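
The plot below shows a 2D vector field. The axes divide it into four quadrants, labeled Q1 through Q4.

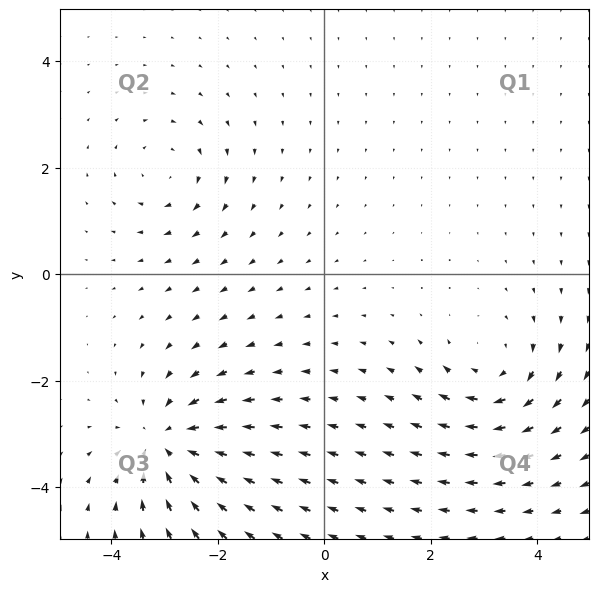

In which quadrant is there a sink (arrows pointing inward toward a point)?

The sink sits at approximately (-2.9, -3.2), which lies in quadrant Q3. The divergence there is about -5, negative as expected for a sink.

Q3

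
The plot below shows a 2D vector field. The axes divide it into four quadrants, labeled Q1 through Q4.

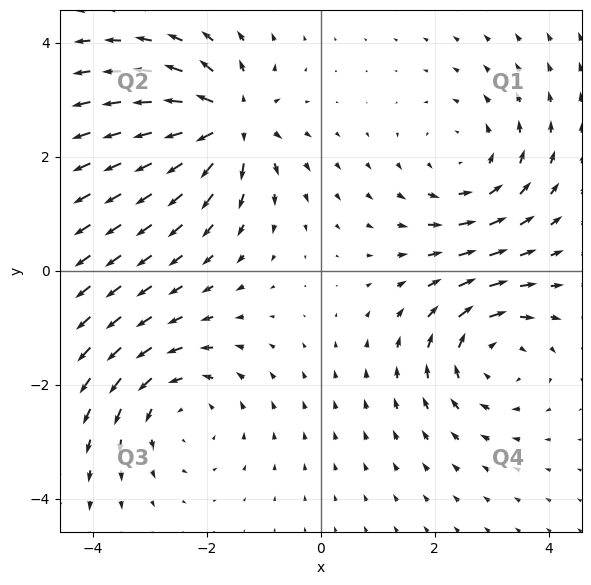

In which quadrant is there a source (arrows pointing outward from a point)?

The source sits at approximately (-1.6, 2.6), which lies in quadrant Q2. The divergence there is about +5, positive as expected for a source.

Q2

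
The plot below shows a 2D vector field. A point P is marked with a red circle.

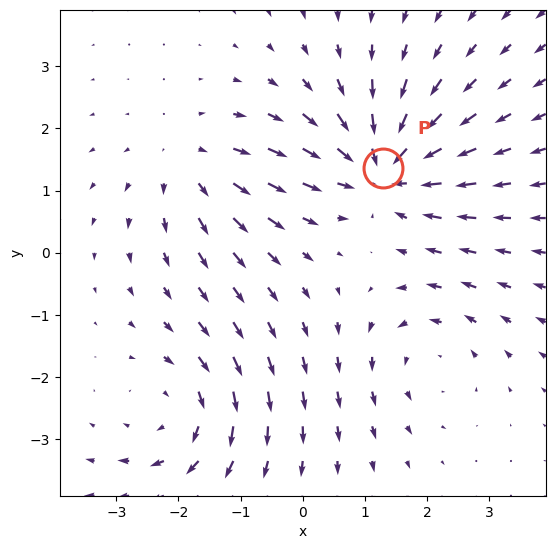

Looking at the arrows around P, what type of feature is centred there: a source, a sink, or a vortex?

sink

At P (1.3, 1.4) the arrows converge inward. Divergence about -5, curl ≈0 — negative divergence with near-zero curl is a sink.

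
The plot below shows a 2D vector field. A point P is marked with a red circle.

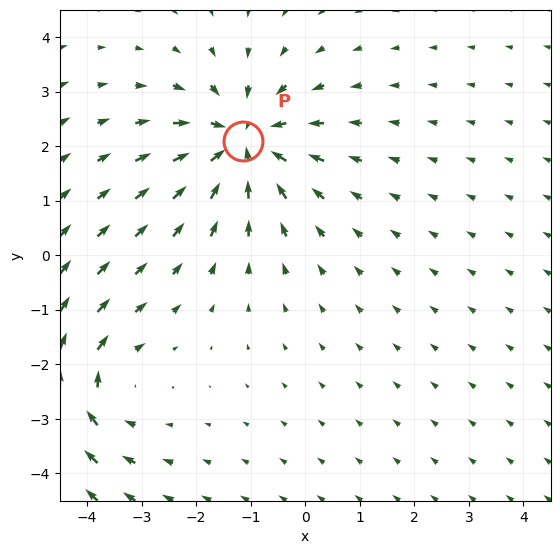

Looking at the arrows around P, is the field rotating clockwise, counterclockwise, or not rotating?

Near P at (-1.1, 2.1) the arrows show no circulation. The curl there is ≈0.

not rotating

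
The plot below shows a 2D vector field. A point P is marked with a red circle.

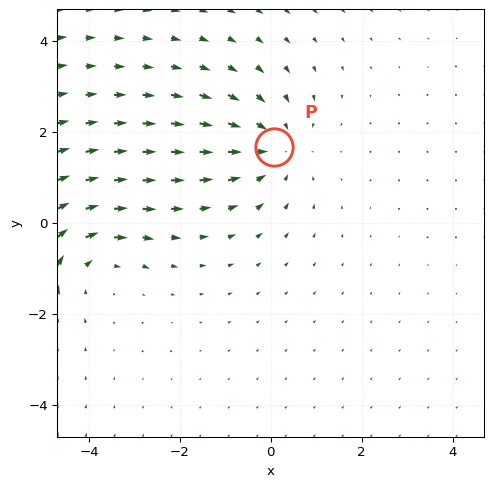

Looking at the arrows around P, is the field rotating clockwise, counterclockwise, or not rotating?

not rotating

Near P at (0.1, 1.7) the arrows show no circulation. The curl there is ≈0.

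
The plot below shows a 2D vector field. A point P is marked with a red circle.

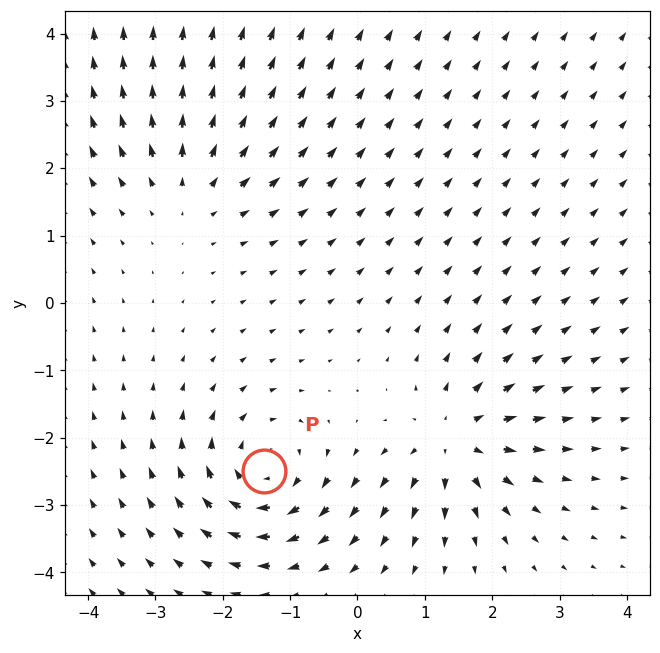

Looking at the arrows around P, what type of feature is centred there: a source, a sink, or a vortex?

At P (-1.4, -2.5) the arrows circulate clockwise. Divergence ≈0, curl about -5 — near-zero divergence with nonzero curl is a vortex.

vortex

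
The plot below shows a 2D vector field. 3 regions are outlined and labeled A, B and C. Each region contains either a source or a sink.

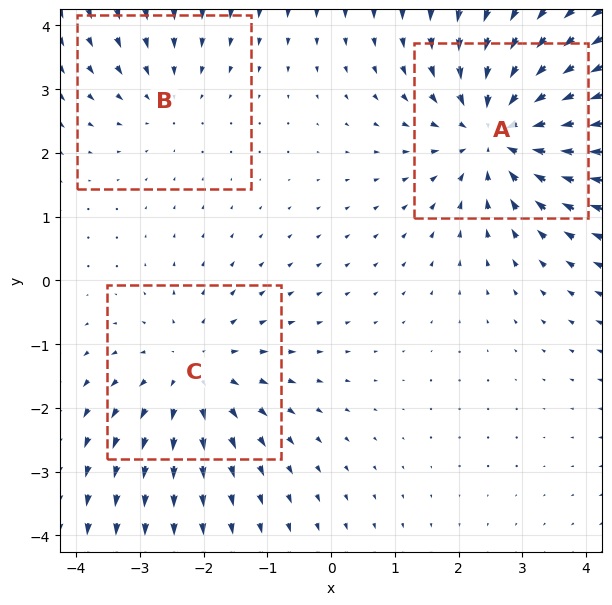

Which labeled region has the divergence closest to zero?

B

Divergence at each region's feature centre — A: about -4, B: about -2, C: about +3. Region B is closest to zero.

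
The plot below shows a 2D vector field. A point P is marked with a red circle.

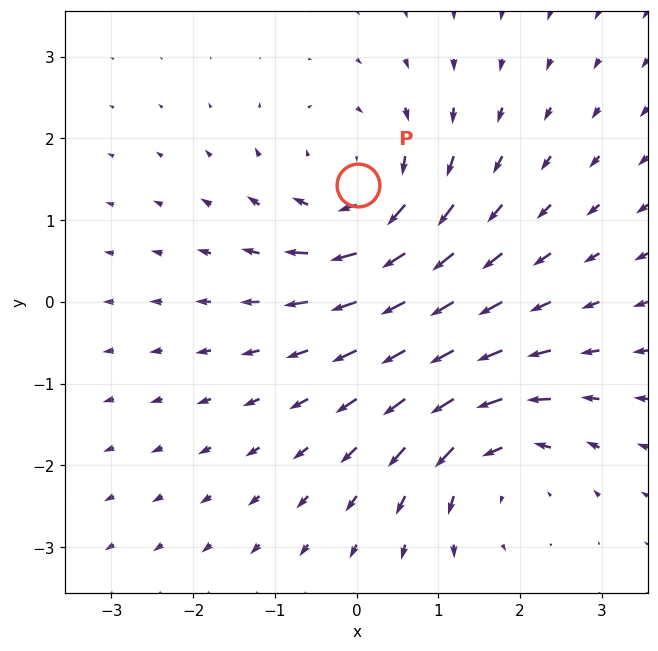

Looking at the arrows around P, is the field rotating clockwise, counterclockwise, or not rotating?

clockwise

Near P at (0.0, 1.4) the arrows circulate clockwise. The curl (z-component) there is about -5; negative curl means clockwise rotation.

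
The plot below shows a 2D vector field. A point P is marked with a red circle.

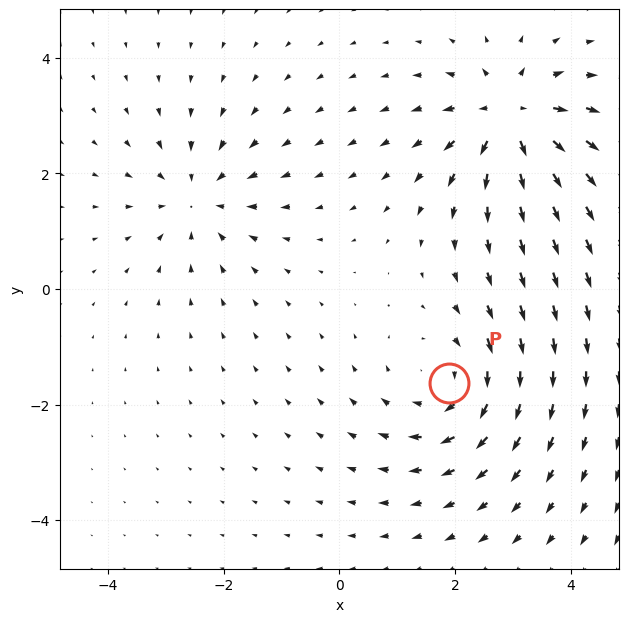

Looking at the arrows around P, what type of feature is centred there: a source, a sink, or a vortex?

vortex

At P (1.9, -1.6) the arrows circulate clockwise. Divergence ≈0, curl about -4 — near-zero divergence with nonzero curl is a vortex.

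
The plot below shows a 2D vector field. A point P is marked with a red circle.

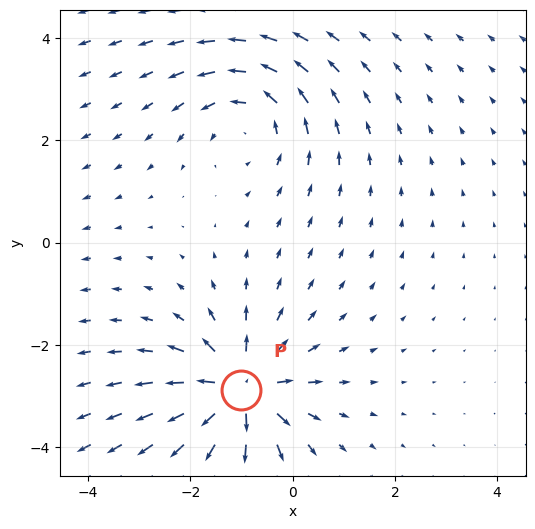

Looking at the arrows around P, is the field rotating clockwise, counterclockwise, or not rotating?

not rotating

Near P at (-1.0, -2.9) the arrows show no circulation. The curl there is ≈0.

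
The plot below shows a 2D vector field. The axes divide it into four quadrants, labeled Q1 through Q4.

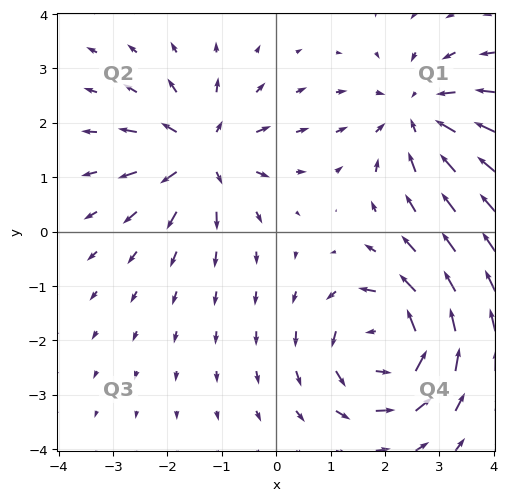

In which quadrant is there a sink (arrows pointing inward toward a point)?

The sink sits at approximately (2.6, 2.1), which lies in quadrant Q1. The divergence there is about -3, negative as expected for a sink.

Q1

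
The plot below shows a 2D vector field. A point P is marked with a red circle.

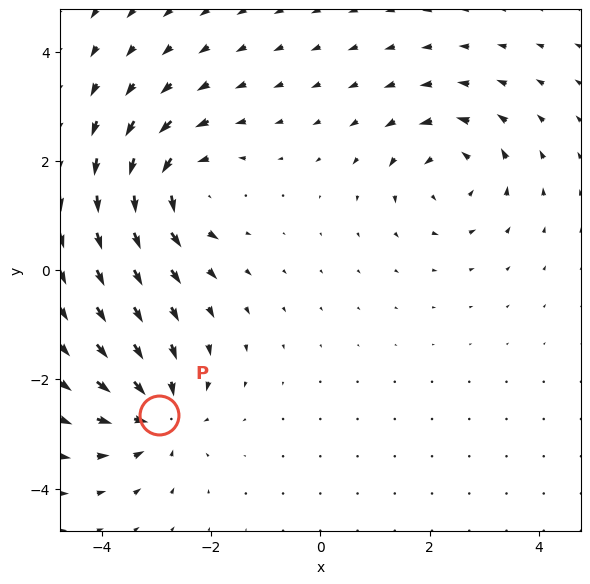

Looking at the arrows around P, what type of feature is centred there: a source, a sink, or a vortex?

At P (-3.0, -2.6) the arrows converge inward. Divergence about -5, curl ≈0 — negative divergence with near-zero curl is a sink.

sink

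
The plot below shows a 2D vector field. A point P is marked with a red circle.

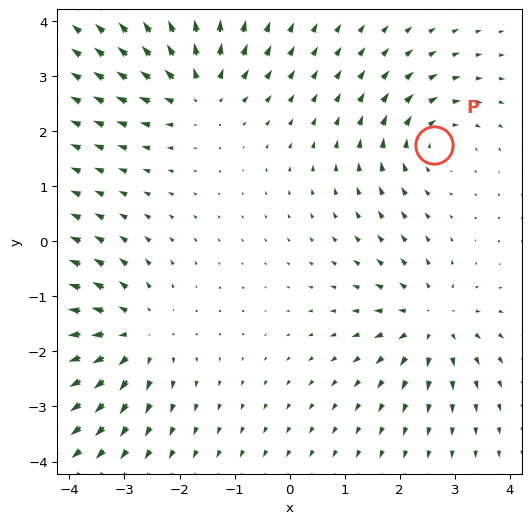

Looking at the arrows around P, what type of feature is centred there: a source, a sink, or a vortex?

vortex

At P (2.6, 1.8) the arrows circulate clockwise. Divergence ≈0, curl about -4 — near-zero divergence with nonzero curl is a vortex.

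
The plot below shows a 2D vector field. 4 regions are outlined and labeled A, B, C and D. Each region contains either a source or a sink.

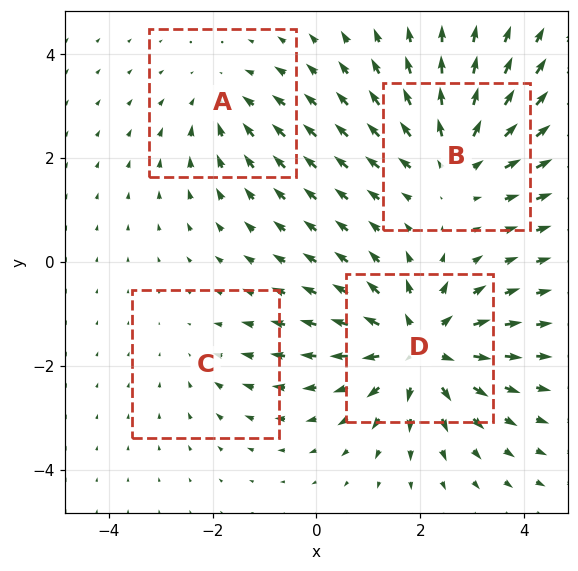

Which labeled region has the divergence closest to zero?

C

Divergence at each region's feature centre — A: about -3, B: about +5, C: about -2, D: about +6. Region C is closest to zero.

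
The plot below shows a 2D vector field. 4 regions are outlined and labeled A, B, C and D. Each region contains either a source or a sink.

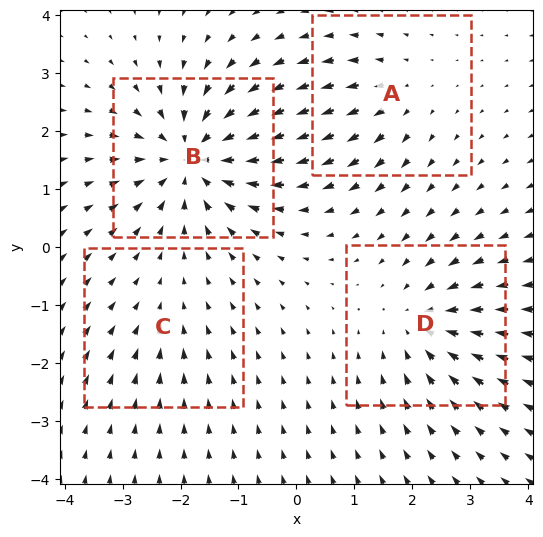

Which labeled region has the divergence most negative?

B

Divergence at each region's feature centre — A: about +3, B: about -7, C: about -2, D: about -5. Region B is most negative.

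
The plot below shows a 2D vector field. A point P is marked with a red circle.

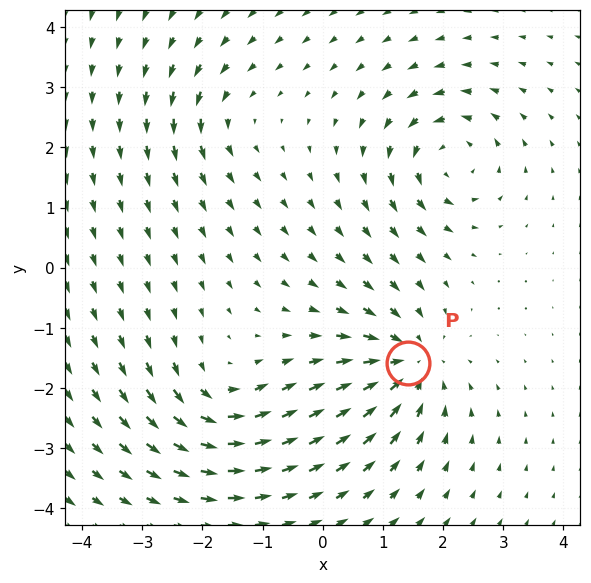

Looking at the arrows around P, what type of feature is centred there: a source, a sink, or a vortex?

sink

At P (1.4, -1.6) the arrows converge inward. Divergence about -6, curl ≈0 — negative divergence with near-zero curl is a sink.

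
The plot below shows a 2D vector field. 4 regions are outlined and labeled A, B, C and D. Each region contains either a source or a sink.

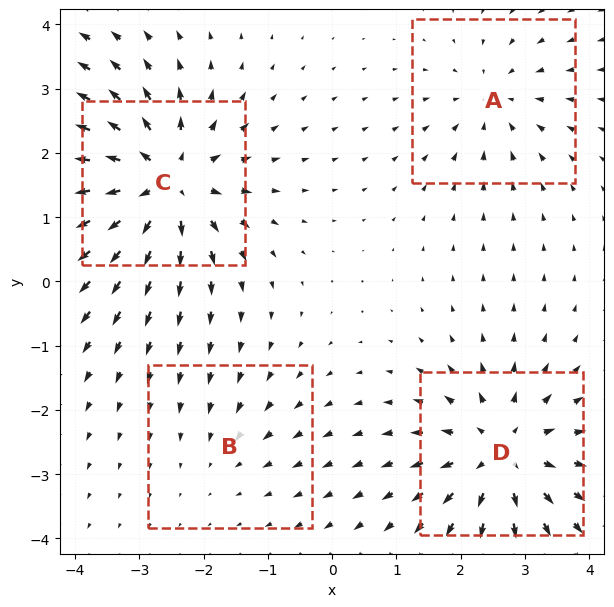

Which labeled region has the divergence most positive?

Divergence at each region's feature centre — A: about -4, B: about -2, C: about +7, D: about +6. Region C is most positive.

C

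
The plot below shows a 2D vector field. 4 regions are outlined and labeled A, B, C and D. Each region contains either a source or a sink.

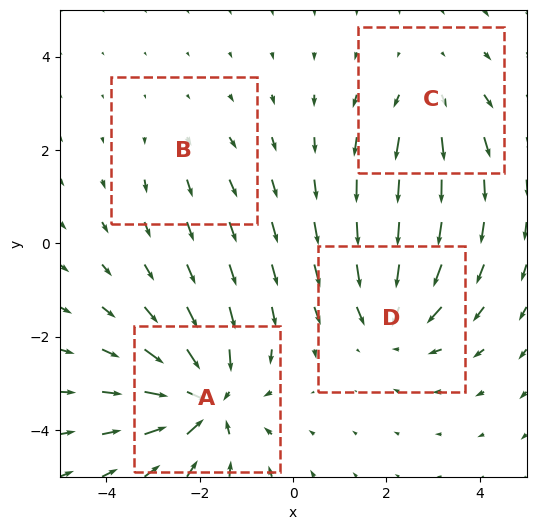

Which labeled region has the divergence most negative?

Divergence at each region's feature centre — A: about -6, B: about +2, C: about +3, D: about -4. Region A is most negative.

A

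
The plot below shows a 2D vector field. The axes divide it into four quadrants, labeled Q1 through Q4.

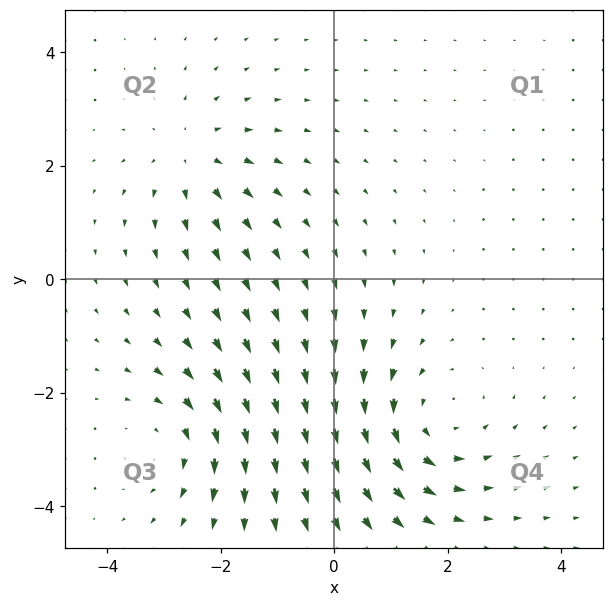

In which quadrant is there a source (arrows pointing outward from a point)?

The source sits at approximately (-2.5, 2.2), which lies in quadrant Q2. The divergence there is about +3, positive as expected for a source.

Q2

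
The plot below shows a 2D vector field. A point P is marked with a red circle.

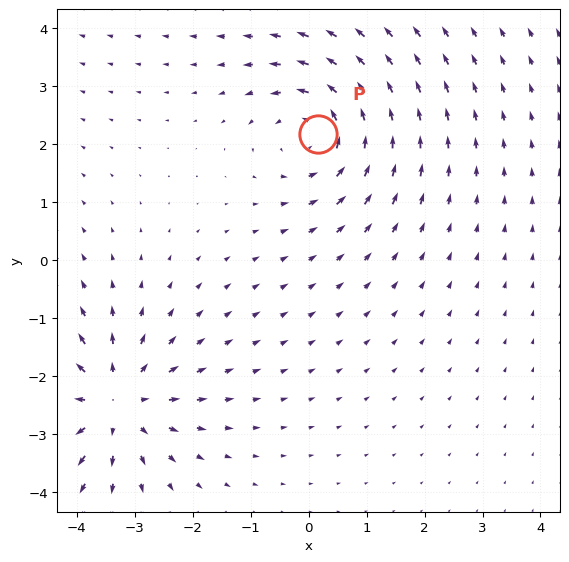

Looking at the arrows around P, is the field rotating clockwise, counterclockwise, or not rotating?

Near P at (0.2, 2.2) the arrows circulate counterclockwise. The curl (z-component) there is about +3; positive curl means counterclockwise rotation.

counterclockwise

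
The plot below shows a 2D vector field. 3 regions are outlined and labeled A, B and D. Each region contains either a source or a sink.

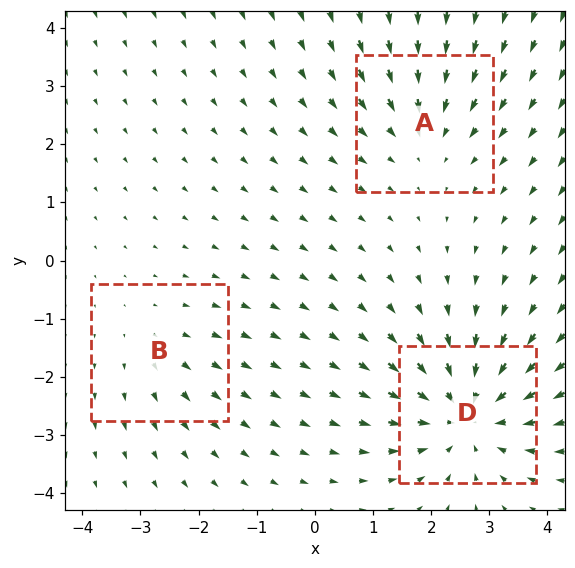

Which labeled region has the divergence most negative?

D

Divergence at each region's feature centre — A: about -3, B: about +2, D: about -5. Region D is most negative.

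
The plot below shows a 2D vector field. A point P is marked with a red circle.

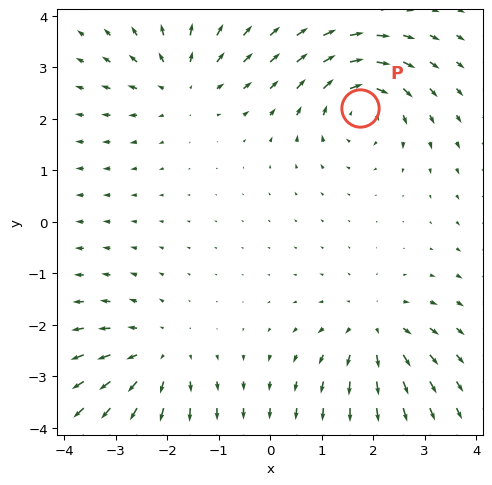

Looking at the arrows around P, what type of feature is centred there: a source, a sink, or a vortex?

vortex

At P (1.7, 2.2) the arrows circulate clockwise. Divergence ≈0, curl about -7 — near-zero divergence with nonzero curl is a vortex.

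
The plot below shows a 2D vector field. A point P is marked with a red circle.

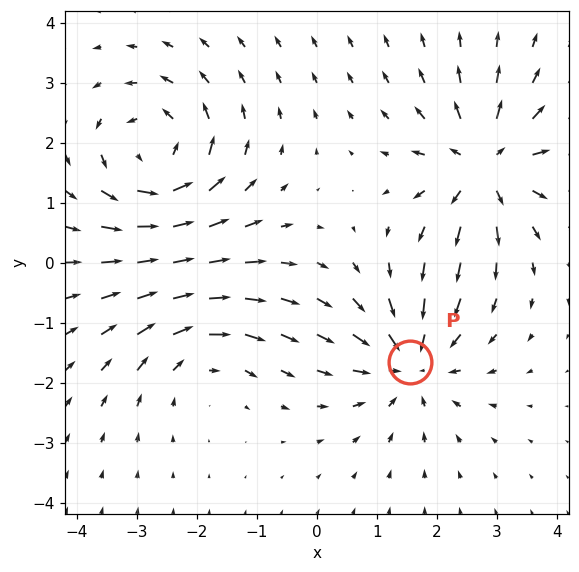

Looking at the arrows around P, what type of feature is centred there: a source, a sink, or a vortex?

sink

At P (1.6, -1.7) the arrows converge inward. Divergence about -5, curl ≈0 — negative divergence with near-zero curl is a sink.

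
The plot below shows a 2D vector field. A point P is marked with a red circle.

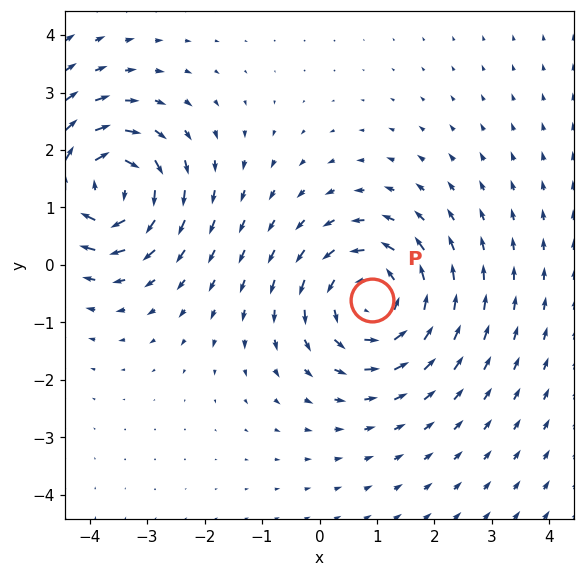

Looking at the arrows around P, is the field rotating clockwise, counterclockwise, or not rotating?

Near P at (0.9, -0.6) the arrows circulate counterclockwise. The curl (z-component) there is about +4; positive curl means counterclockwise rotation.

counterclockwise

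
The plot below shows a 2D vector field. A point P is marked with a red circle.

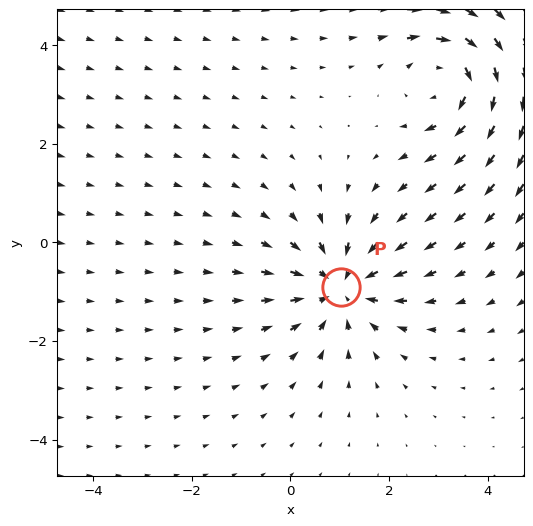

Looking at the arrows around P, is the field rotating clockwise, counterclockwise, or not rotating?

Near P at (1.0, -0.9) the arrows show no circulation. The curl there is ≈0.

not rotating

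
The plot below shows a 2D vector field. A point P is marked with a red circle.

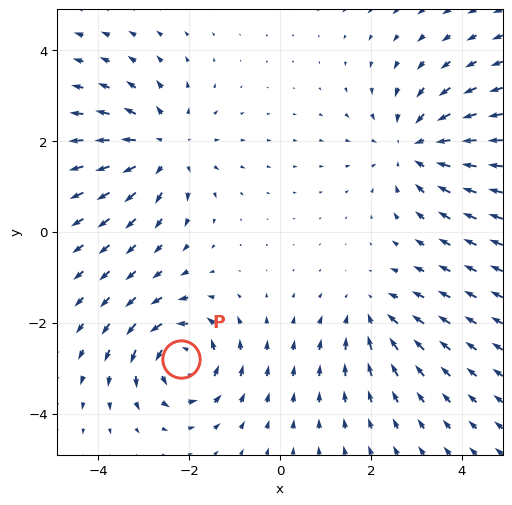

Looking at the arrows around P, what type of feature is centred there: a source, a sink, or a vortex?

vortex

At P (-2.2, -2.8) the arrows circulate counterclockwise. Divergence ≈0, curl about +5 — near-zero divergence with nonzero curl is a vortex.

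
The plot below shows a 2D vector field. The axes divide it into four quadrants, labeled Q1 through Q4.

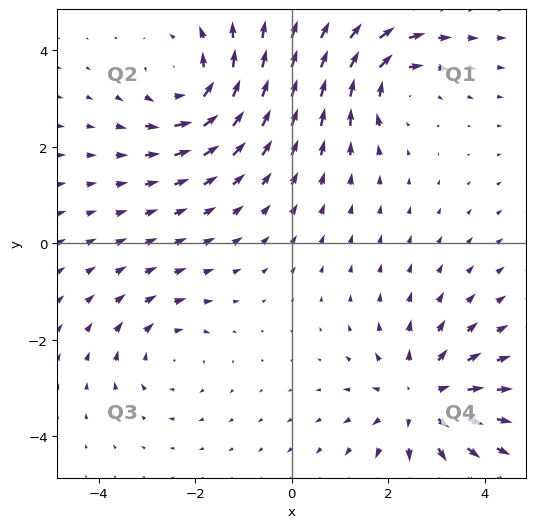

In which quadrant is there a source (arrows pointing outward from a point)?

Q4

The source sits at approximately (2.7, -3.2), which lies in quadrant Q4. The divergence there is about +4, positive as expected for a source.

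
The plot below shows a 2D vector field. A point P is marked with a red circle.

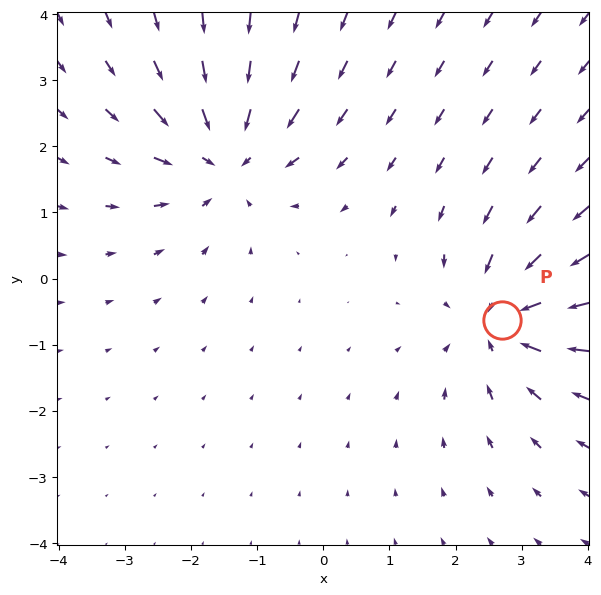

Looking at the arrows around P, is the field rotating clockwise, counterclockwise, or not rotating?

Near P at (2.7, -0.6) the arrows show no circulation. The curl there is ≈0.

not rotating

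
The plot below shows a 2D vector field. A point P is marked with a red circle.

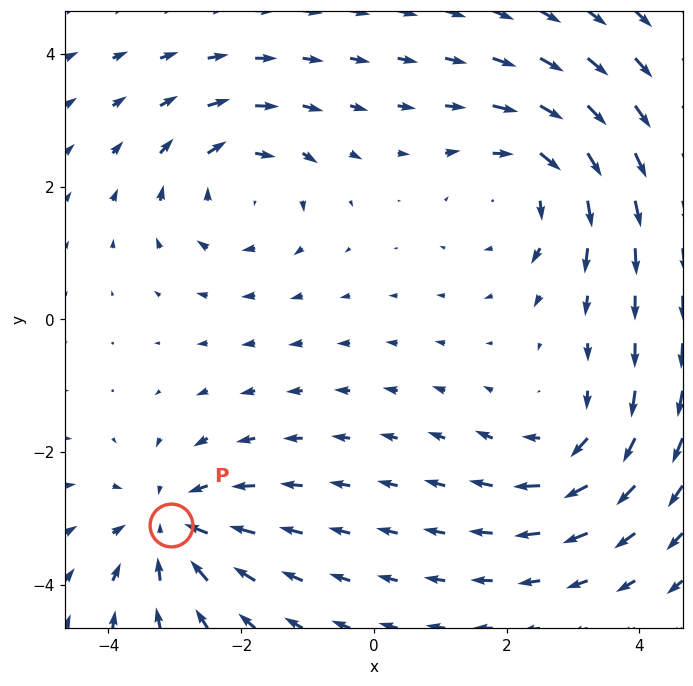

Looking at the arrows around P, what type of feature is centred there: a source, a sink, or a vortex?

sink

At P (-3.1, -3.1) the arrows converge inward. Divergence about -5, curl ≈0 — negative divergence with near-zero curl is a sink.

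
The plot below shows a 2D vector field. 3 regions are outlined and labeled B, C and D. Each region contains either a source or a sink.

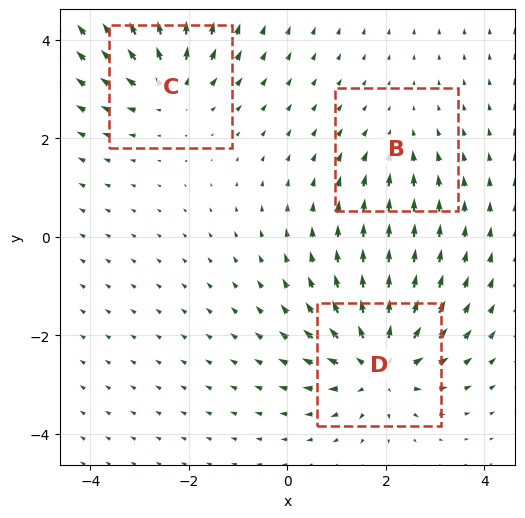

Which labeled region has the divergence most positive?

Divergence at each region's feature centre — B: about -2, C: about +4, D: about +5. Region D is most positive.

D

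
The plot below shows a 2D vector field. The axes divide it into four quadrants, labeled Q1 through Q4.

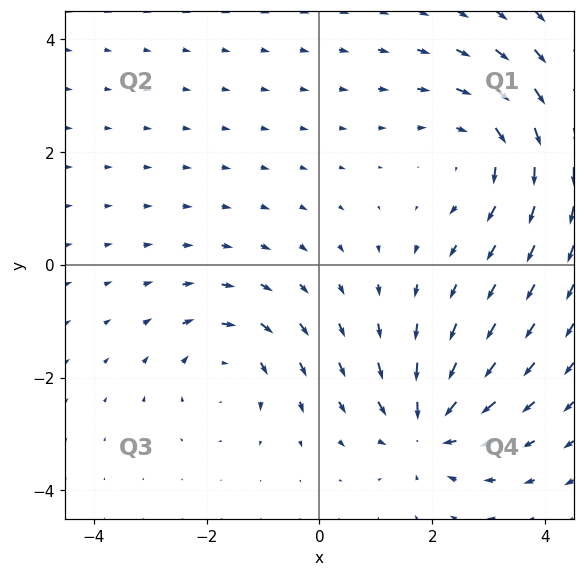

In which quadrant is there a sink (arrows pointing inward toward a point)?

The sink sits at approximately (1.9, -2.9), which lies in quadrant Q4. The divergence there is about -6, negative as expected for a sink.

Q4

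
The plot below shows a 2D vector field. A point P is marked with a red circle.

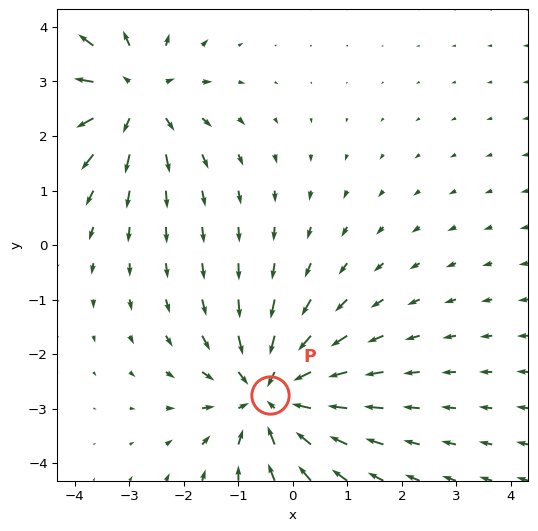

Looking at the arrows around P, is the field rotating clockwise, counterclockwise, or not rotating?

not rotating

Near P at (-0.4, -2.7) the arrows show no circulation. The curl there is ≈0.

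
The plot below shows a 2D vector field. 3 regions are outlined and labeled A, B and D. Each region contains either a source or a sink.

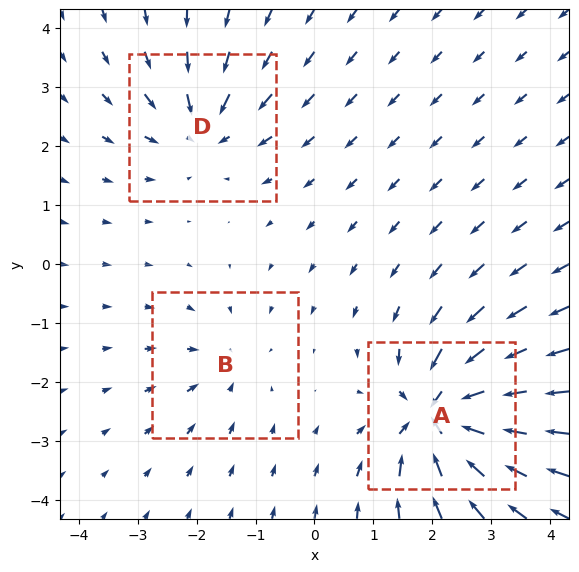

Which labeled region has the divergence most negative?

A

Divergence at each region's feature centre — A: about -6, B: about -2, D: about -4. Region A is most negative.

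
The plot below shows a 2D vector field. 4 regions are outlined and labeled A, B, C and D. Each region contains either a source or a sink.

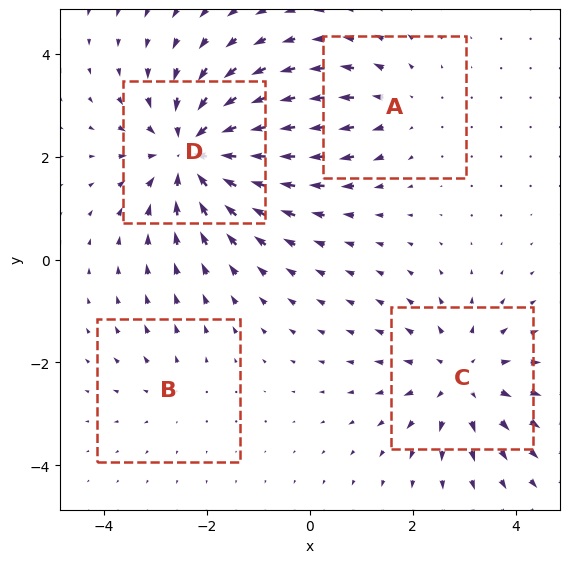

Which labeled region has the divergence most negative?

Divergence at each region's feature centre — A: about +3, B: about +2, C: about +4, D: about -6. Region D is most negative.

D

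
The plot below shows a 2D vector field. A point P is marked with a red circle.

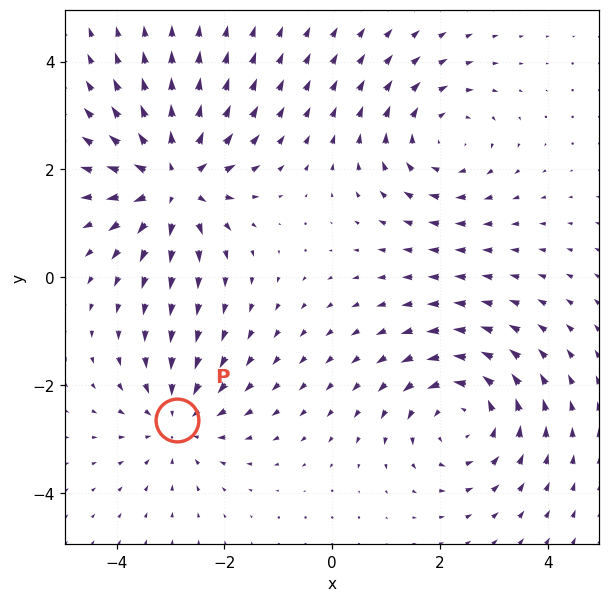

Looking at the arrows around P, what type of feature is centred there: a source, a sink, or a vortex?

sink

At P (-2.9, -2.6) the arrows converge inward. Divergence about -3, curl ≈0 — negative divergence with near-zero curl is a sink.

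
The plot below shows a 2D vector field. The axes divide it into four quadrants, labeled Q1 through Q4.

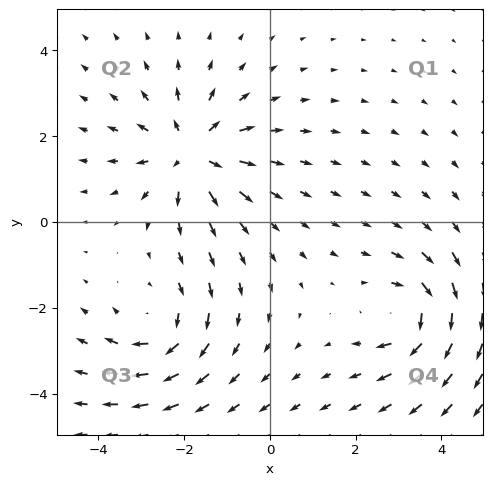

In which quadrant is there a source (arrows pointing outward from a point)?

Q2

The source sits at approximately (-1.8, 1.6), which lies in quadrant Q2. The divergence there is about +5, positive as expected for a source.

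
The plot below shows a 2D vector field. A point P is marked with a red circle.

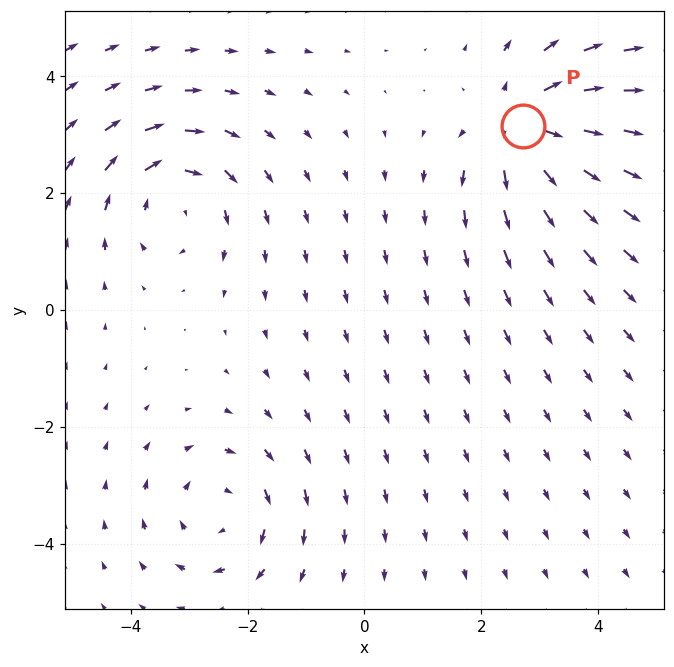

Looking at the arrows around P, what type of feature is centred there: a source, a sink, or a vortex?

source

At P (2.7, 3.2) the arrows spread outward. Divergence about +5, curl ≈0 — positive divergence with near-zero curl is a source.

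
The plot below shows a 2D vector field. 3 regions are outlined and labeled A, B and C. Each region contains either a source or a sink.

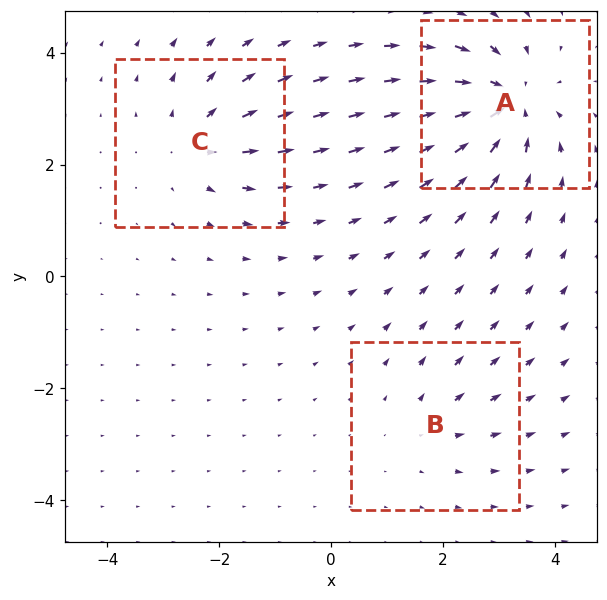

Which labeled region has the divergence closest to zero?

Divergence at each region's feature centre — A: about -5, B: about +2, C: about +3. Region B is closest to zero.

B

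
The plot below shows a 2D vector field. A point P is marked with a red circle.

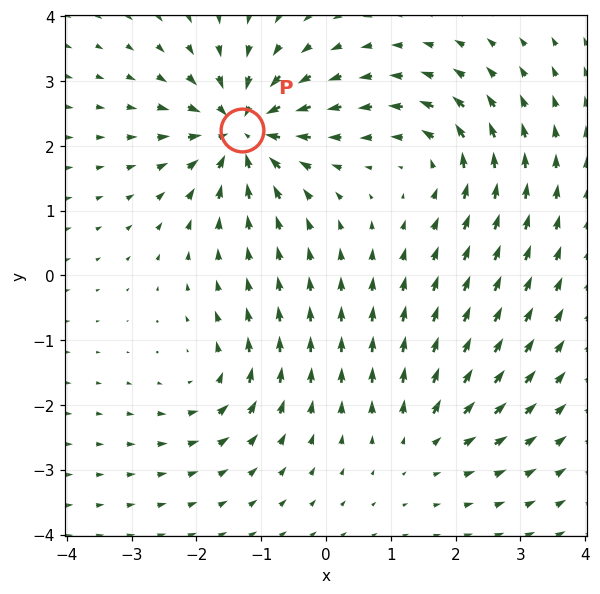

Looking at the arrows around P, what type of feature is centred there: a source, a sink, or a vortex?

At P (-1.3, 2.2) the arrows converge inward. Divergence about -6, curl ≈0 — negative divergence with near-zero curl is a sink.

sink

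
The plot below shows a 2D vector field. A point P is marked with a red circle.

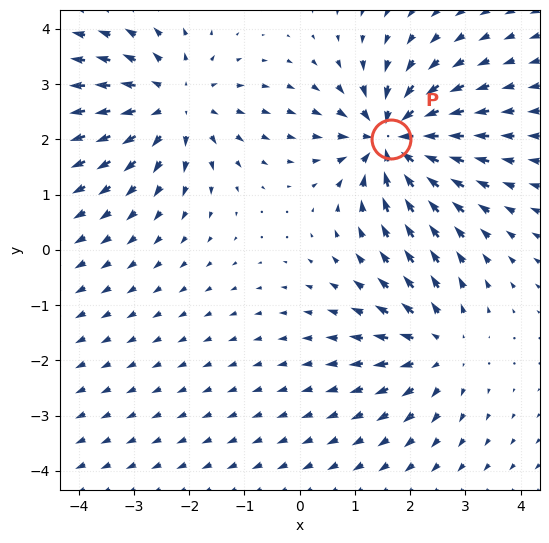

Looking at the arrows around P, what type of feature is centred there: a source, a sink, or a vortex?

At P (1.7, 2.0) the arrows converge inward. Divergence about -5, curl ≈0 — negative divergence with near-zero curl is a sink.

sink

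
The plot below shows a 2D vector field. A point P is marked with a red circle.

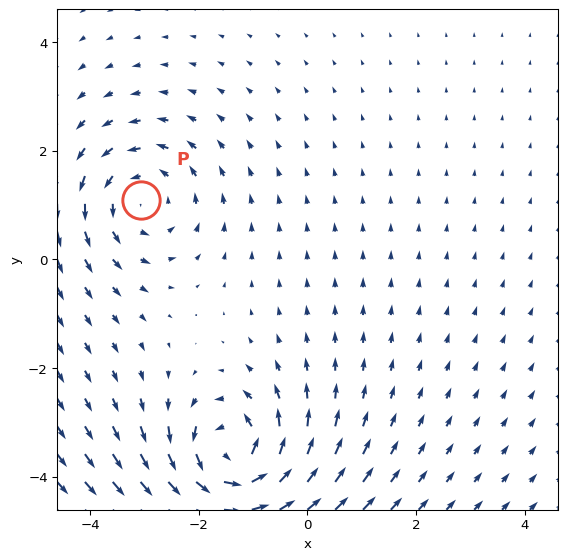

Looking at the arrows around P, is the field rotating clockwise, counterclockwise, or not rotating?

counterclockwise

Near P at (-3.1, 1.1) the arrows circulate counterclockwise. The curl (z-component) there is about +3; positive curl means counterclockwise rotation.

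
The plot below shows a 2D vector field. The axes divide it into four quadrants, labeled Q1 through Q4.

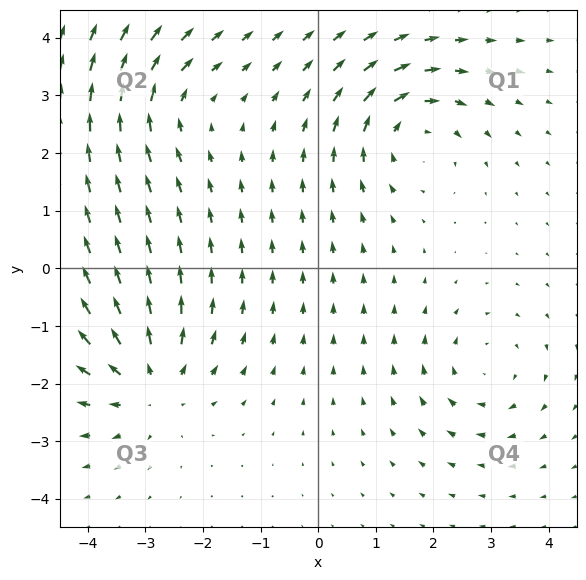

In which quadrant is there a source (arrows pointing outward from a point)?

Q3

The source sits at approximately (-2.9, -2.0), which lies in quadrant Q3. The divergence there is about +5, positive as expected for a source.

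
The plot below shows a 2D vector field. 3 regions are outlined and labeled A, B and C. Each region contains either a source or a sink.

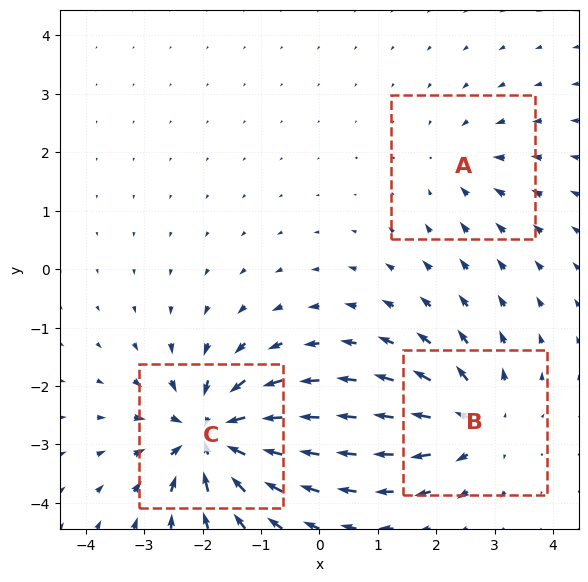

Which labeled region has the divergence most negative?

Divergence at each region's feature centre — A: about -2, B: about +4, C: about -6. Region C is most negative.

C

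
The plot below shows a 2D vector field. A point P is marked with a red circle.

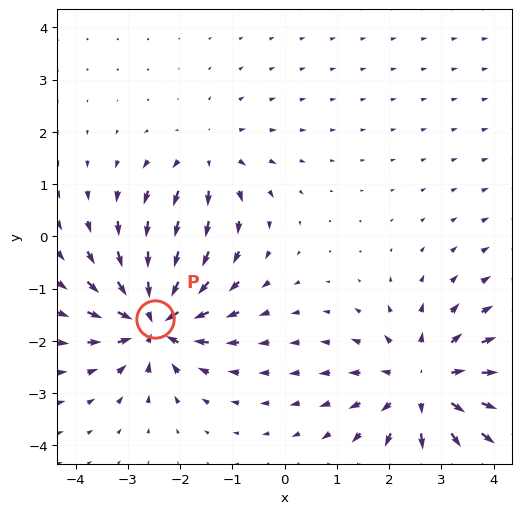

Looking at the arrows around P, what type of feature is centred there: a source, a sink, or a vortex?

sink

At P (-2.5, -1.6) the arrows converge inward. Divergence about -6, curl ≈0 — negative divergence with near-zero curl is a sink.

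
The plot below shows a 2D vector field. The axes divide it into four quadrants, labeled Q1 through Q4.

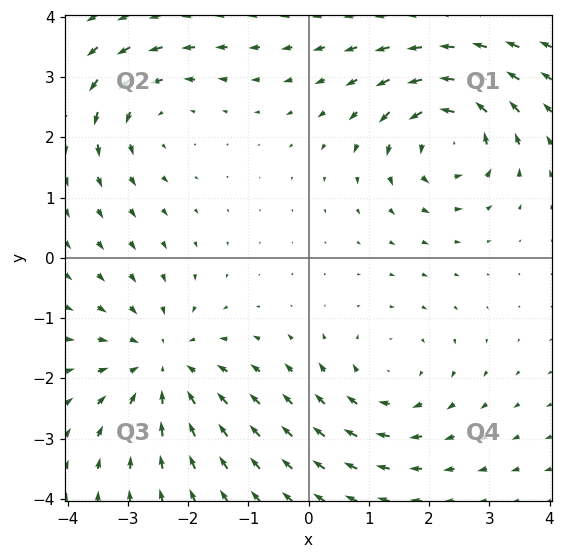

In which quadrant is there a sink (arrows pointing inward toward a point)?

Q3

The sink sits at approximately (-2.4, -1.8), which lies in quadrant Q3. The divergence there is about -4, negative as expected for a sink.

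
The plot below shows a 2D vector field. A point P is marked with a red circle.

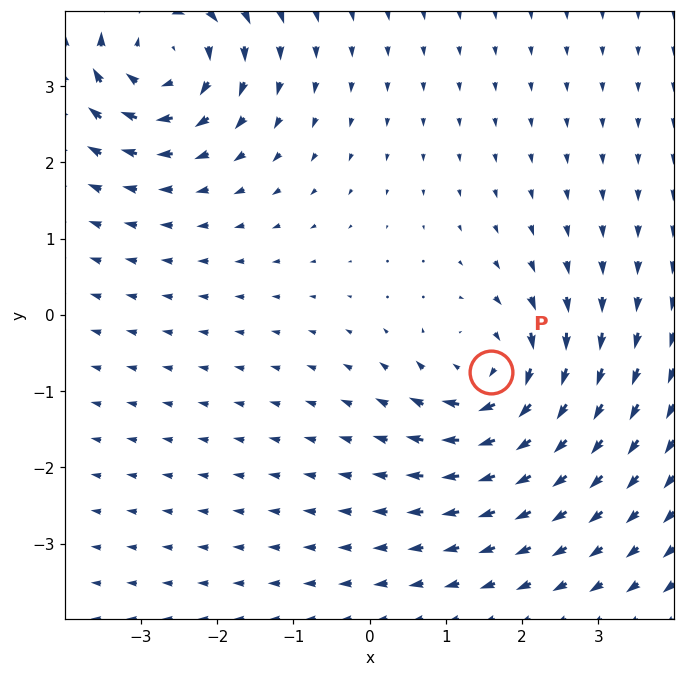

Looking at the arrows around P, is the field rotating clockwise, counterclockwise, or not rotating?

Near P at (1.6, -0.8) the arrows circulate clockwise. The curl (z-component) there is about -5; negative curl means clockwise rotation.

clockwise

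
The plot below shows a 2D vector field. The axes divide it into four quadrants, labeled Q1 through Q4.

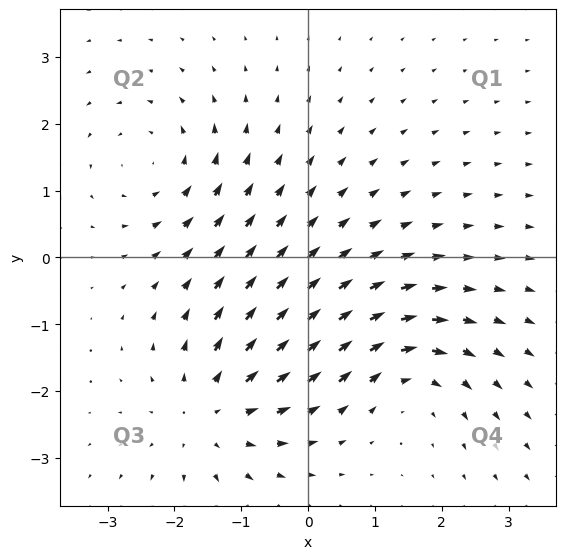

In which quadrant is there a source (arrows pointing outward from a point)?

The source sits at approximately (-1.4, -2.3), which lies in quadrant Q3. The divergence there is about +4, positive as expected for a source.

Q3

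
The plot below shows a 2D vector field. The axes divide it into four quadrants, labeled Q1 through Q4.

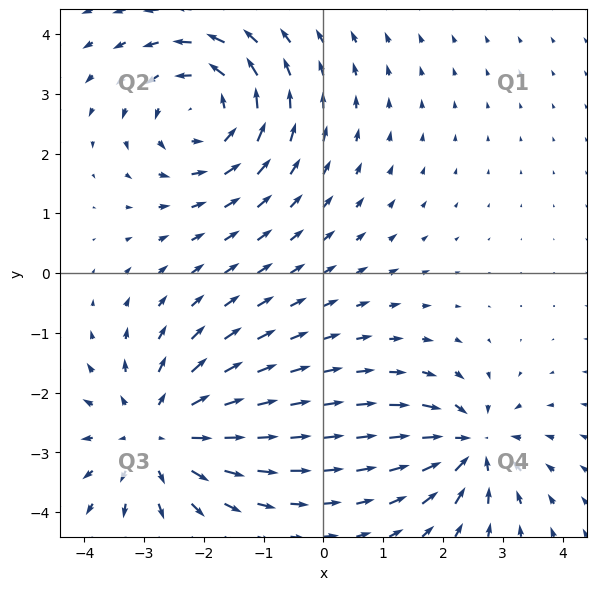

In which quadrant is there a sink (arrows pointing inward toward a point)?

The sink sits at approximately (2.5, -2.9), which lies in quadrant Q4. The divergence there is about -5, negative as expected for a sink.

Q4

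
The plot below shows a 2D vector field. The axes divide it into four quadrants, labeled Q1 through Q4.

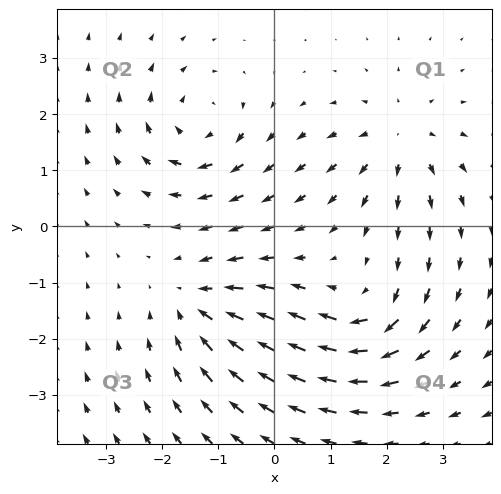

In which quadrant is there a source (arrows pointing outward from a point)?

The source sits at approximately (2.3, 1.5), which lies in quadrant Q1. The divergence there is about +5, positive as expected for a source.

Q1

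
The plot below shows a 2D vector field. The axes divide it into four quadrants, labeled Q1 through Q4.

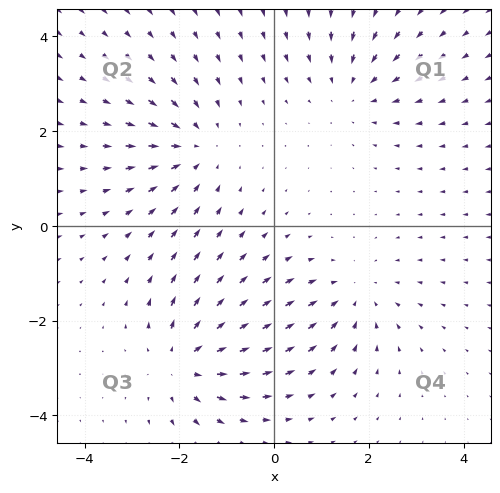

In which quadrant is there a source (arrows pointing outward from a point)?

Q3

The source sits at approximately (-1.9, -2.9), which lies in quadrant Q3. The divergence there is about +5, positive as expected for a source.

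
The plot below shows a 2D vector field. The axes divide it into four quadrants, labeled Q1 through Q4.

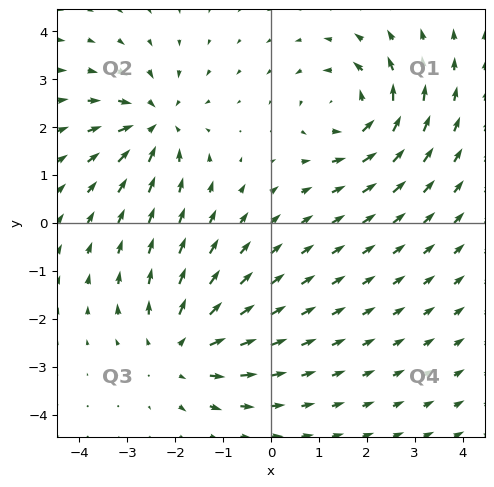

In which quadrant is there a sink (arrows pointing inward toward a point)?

The sink sits at approximately (-2.4, 2.1), which lies in quadrant Q2. The divergence there is about -4, negative as expected for a sink.

Q2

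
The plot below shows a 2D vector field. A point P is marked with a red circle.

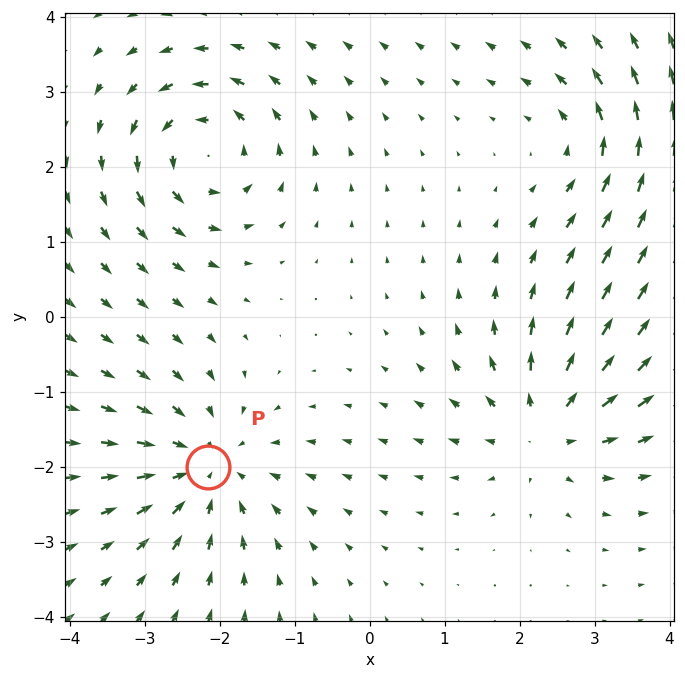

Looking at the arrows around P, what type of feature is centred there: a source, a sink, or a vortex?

sink

At P (-2.2, -2.0) the arrows converge inward. Divergence about -4, curl ≈0 — negative divergence with near-zero curl is a sink.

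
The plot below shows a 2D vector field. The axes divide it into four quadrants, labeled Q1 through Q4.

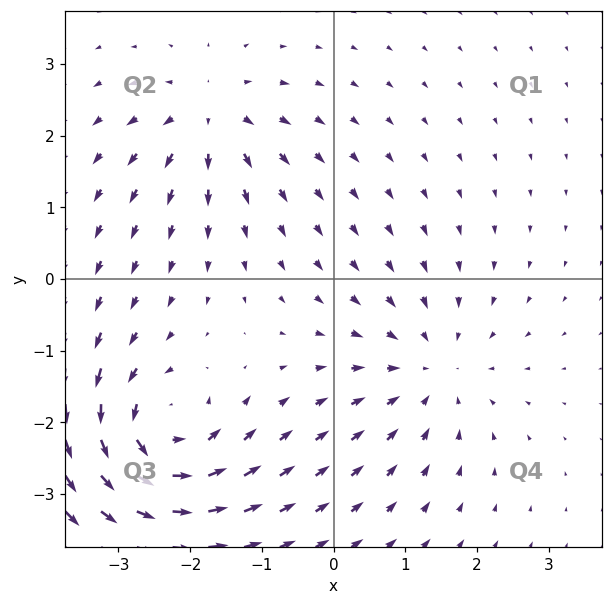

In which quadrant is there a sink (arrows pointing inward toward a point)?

The sink sits at approximately (1.4, -1.3), which lies in quadrant Q4. The divergence there is about -3, negative as expected for a sink.

Q4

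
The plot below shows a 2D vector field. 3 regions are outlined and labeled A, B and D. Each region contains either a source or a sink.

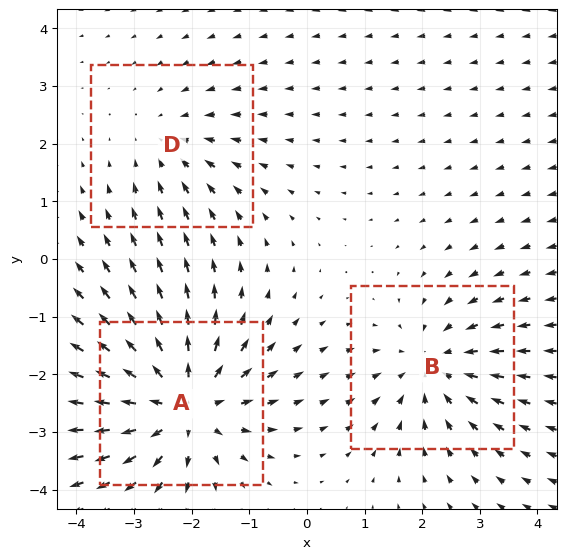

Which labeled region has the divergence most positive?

Divergence at each region's feature centre — A: about +4, B: about -3, D: about -2. Region A is most positive.

A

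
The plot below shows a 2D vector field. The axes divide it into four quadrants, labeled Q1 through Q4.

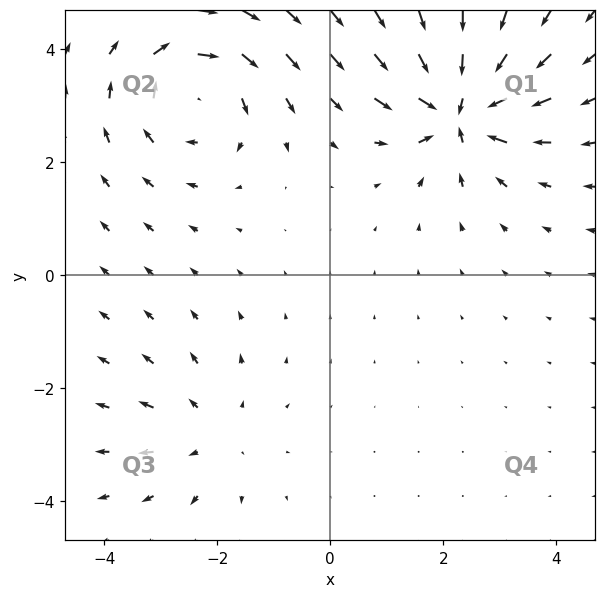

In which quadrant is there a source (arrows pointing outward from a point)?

Q3

The source sits at approximately (-2.1, -2.8), which lies in quadrant Q3. The divergence there is about +2, positive as expected for a source.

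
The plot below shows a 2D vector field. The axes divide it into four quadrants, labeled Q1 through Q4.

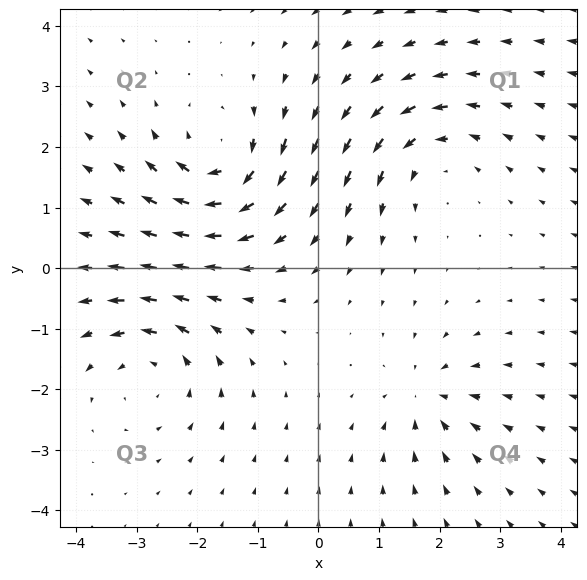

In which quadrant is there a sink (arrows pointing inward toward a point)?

The sink sits at approximately (1.8, -2.1), which lies in quadrant Q4. The divergence there is about -4, negative as expected for a sink.

Q4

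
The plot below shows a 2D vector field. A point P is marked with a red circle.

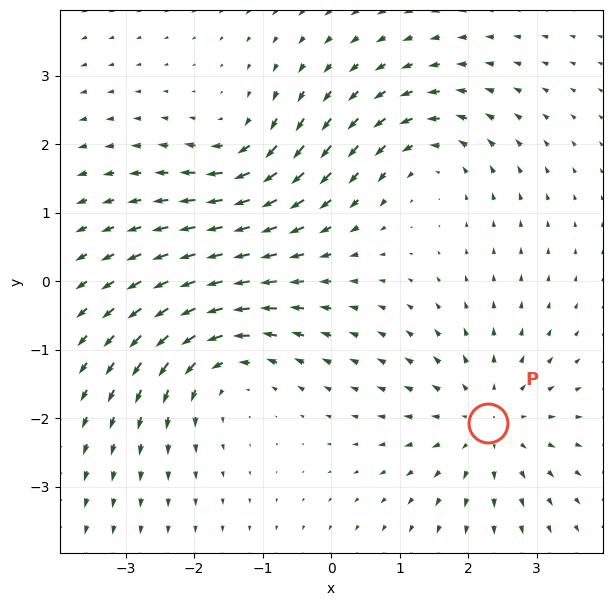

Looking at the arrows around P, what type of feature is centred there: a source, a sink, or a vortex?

source

At P (2.3, -2.1) the arrows spread outward. Divergence about +4, curl ≈0 — positive divergence with near-zero curl is a source.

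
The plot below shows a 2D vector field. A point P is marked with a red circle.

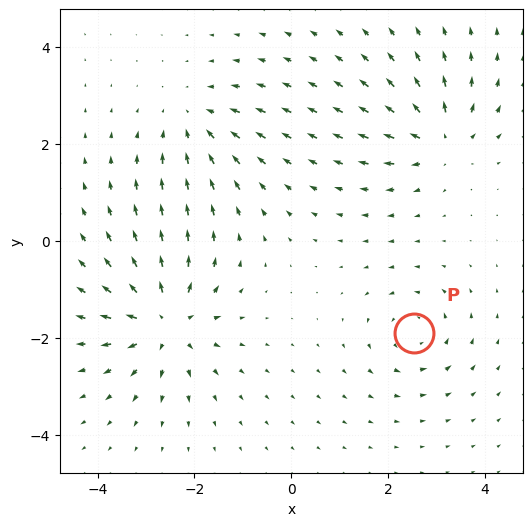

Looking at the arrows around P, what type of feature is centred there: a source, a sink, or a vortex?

At P (2.5, -1.9) the arrows circulate counterclockwise. Divergence ≈0, curl about +4 — near-zero divergence with nonzero curl is a vortex.

vortex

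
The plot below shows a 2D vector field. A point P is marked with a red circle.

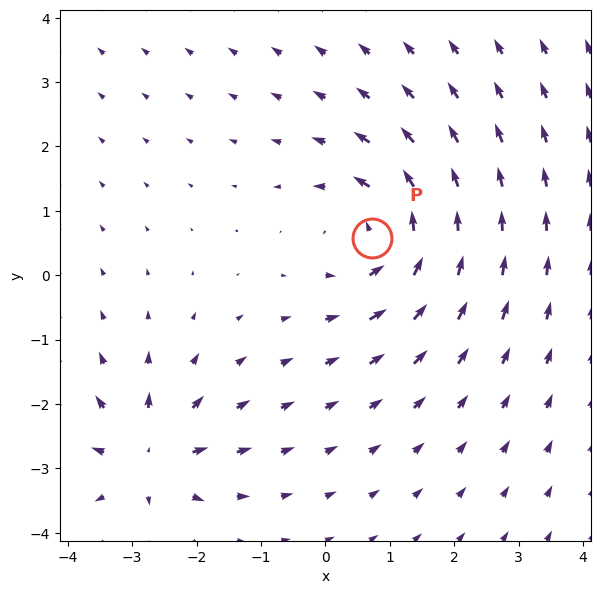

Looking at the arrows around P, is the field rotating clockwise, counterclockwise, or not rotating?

counterclockwise

Near P at (0.7, 0.6) the arrows circulate counterclockwise. The curl (z-component) there is about +5; positive curl means counterclockwise rotation.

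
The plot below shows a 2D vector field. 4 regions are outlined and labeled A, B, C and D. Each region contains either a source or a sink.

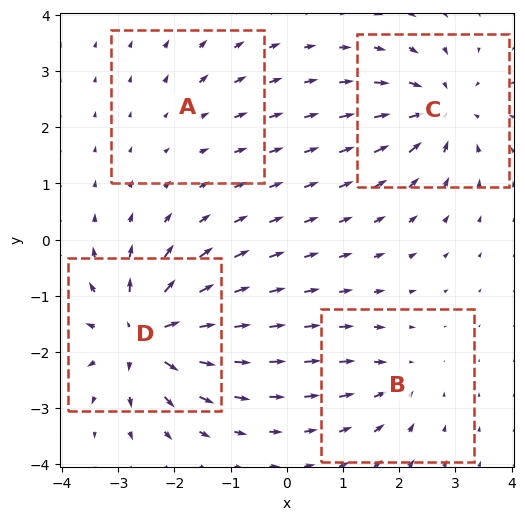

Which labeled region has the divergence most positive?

Divergence at each region's feature centre — A: about +2, B: about -4, C: about -6, D: about +9. Region D is most positive.

D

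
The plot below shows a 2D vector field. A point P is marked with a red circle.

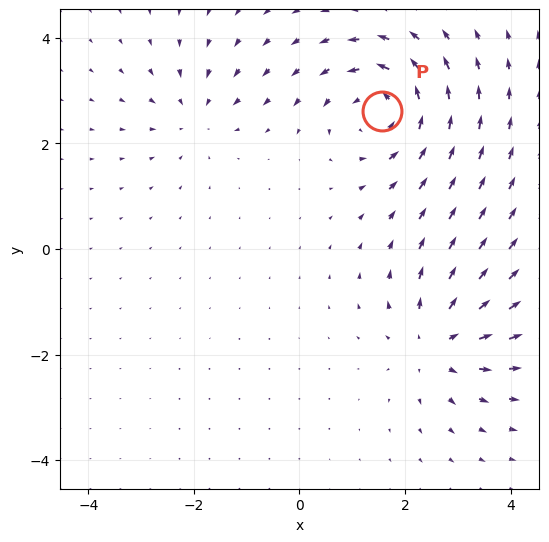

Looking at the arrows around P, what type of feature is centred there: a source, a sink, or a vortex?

At P (1.6, 2.6) the arrows circulate counterclockwise. Divergence ≈0, curl about +5 — near-zero divergence with nonzero curl is a vortex.

vortex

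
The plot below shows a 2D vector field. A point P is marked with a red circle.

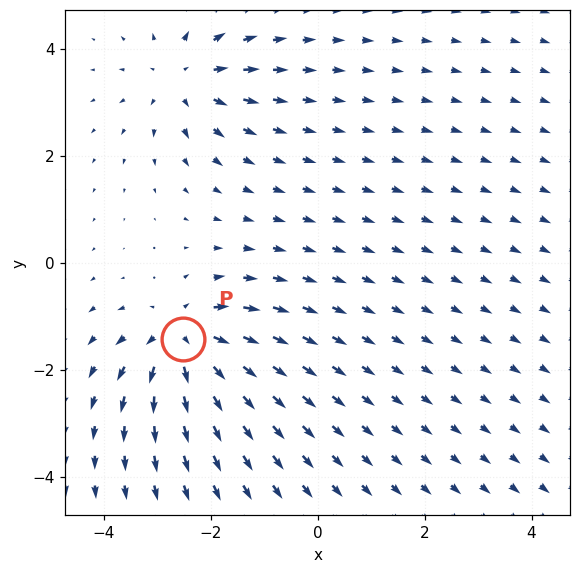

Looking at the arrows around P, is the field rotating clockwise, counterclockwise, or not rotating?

not rotating

Near P at (-2.5, -1.4) the arrows show no circulation. The curl there is ≈0.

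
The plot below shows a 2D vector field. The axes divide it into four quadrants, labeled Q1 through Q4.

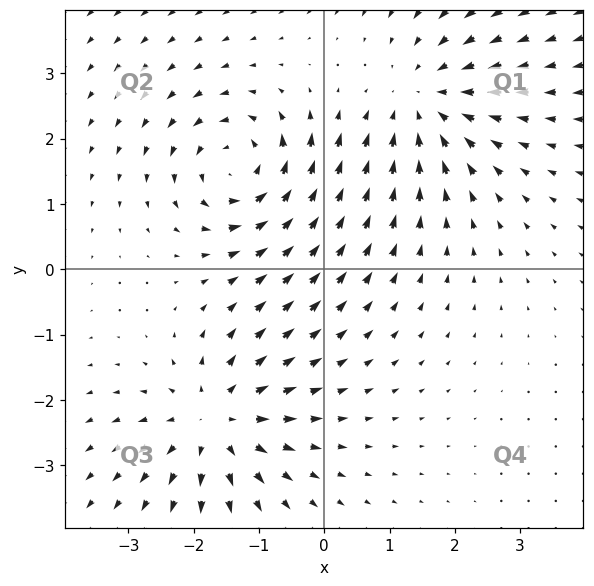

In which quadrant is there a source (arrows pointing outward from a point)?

The source sits at approximately (-1.7, -2.3), which lies in quadrant Q3. The divergence there is about +5, positive as expected for a source.

Q3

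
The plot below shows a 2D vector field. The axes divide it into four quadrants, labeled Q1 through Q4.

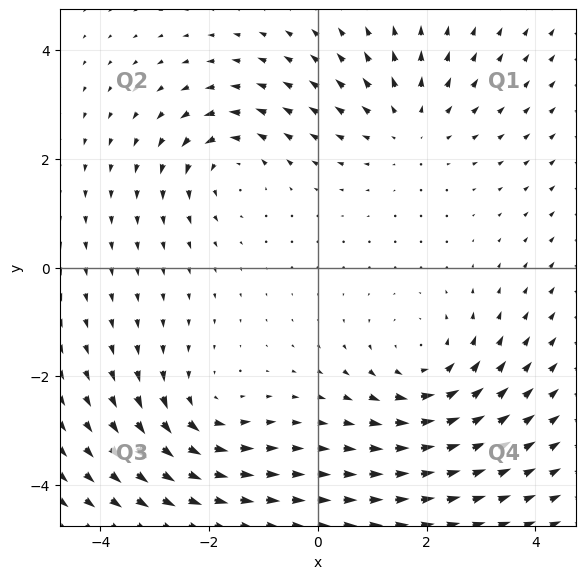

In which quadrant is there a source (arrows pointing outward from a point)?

Q1

The source sits at approximately (1.7, 2.6), which lies in quadrant Q1. The divergence there is about +3, positive as expected for a source.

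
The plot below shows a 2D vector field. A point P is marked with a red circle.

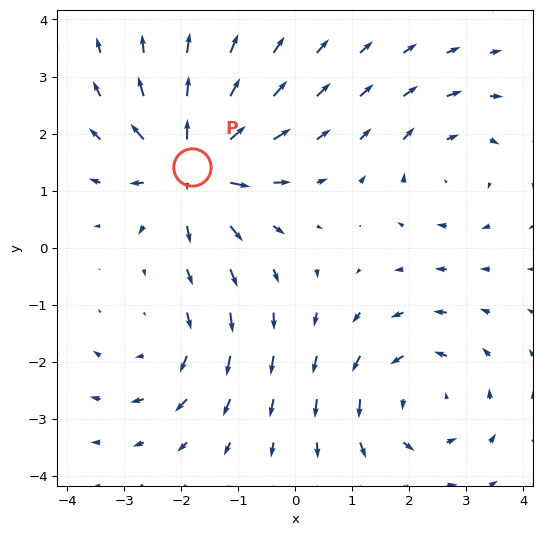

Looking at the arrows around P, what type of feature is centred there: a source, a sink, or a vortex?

At P (-1.8, 1.4) the arrows spread outward. Divergence about +7, curl ≈0 — positive divergence with near-zero curl is a source.

source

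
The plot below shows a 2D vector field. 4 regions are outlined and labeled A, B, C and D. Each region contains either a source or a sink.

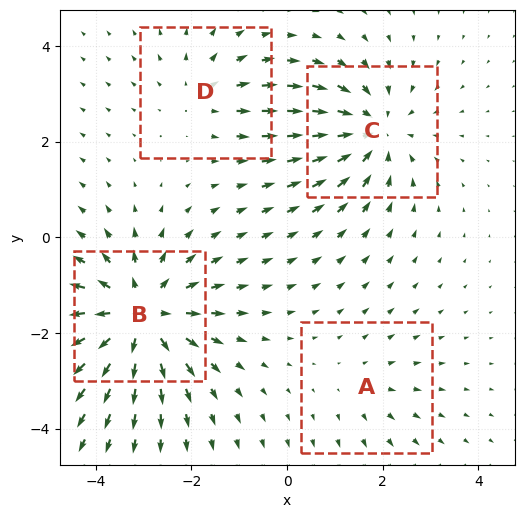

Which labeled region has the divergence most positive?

B

Divergence at each region's feature centre — A: about +2, B: about +6, C: about -5, D: about +3. Region B is most positive.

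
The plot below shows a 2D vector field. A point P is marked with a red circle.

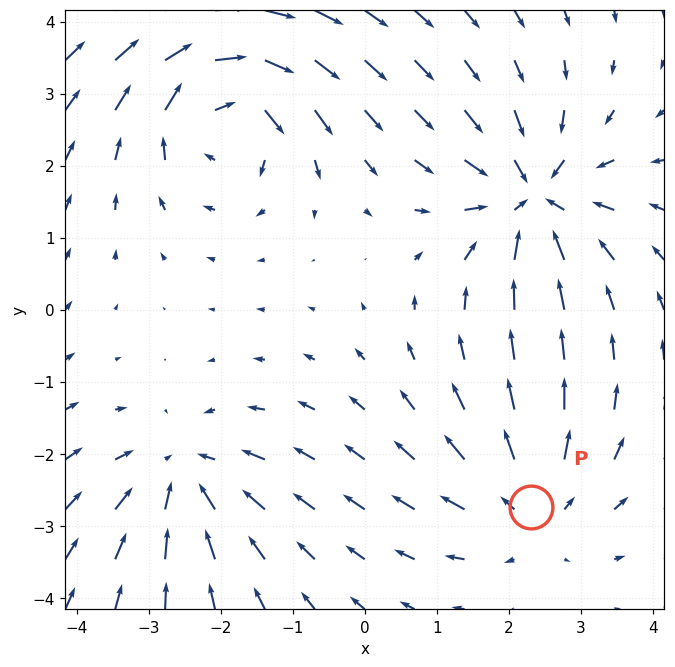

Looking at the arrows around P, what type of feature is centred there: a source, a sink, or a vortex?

source

At P (2.3, -2.7) the arrows spread outward. Divergence about +4, curl ≈0 — positive divergence with near-zero curl is a source.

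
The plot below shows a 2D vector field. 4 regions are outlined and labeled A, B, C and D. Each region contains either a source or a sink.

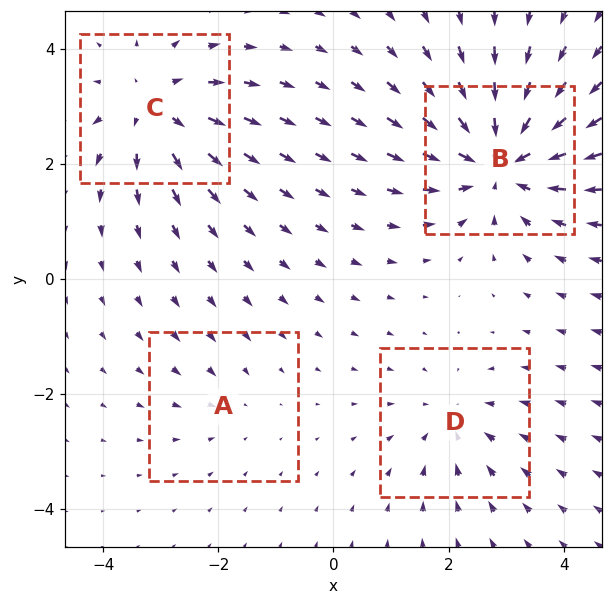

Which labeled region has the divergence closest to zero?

Divergence at each region's feature centre — A: about -2, B: about -7, C: about +5, D: about -3. Region A is closest to zero.

A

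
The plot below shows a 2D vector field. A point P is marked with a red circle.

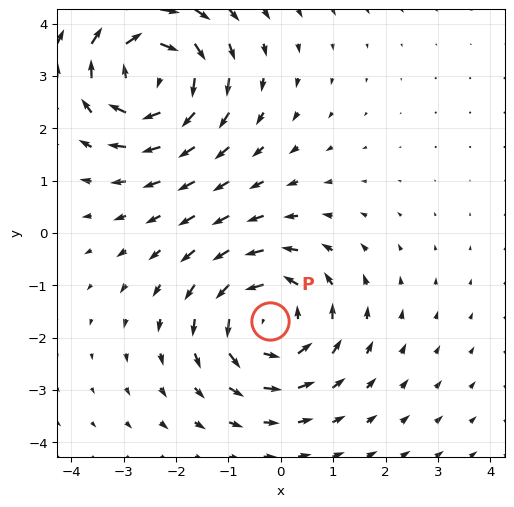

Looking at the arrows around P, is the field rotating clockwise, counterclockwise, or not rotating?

counterclockwise

Near P at (-0.2, -1.7) the arrows circulate counterclockwise. The curl (z-component) there is about +4; positive curl means counterclockwise rotation.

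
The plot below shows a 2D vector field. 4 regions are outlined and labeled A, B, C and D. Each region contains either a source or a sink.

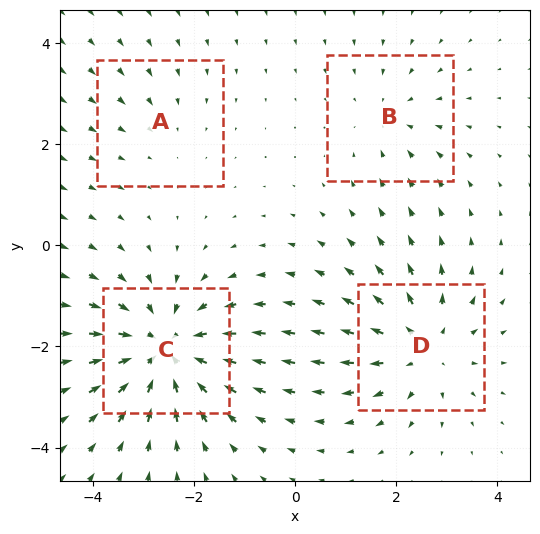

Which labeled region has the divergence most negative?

C

Divergence at each region's feature centre — A: about -2, B: about -3, C: about -6, D: about +4. Region C is most negative.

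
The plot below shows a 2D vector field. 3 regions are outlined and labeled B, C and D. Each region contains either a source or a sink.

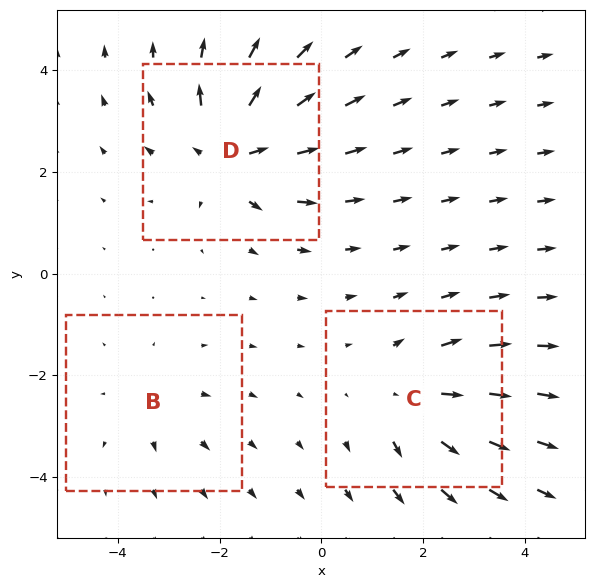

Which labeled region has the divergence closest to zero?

B

Divergence at each region's feature centre — B: about +2, C: about +4, D: about +5. Region B is closest to zero.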